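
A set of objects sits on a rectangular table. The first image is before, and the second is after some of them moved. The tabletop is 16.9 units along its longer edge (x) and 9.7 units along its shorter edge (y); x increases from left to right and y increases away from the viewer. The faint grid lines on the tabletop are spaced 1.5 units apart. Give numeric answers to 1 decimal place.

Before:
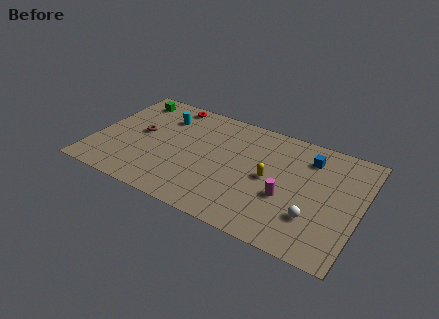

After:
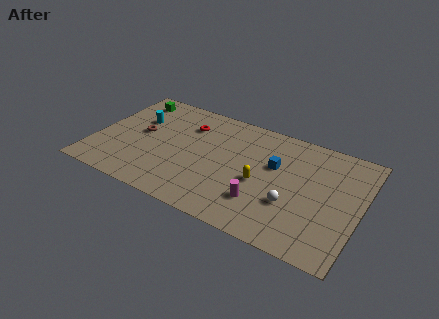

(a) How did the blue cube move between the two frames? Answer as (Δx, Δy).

(-2.0, -1.6)

The blue cube started near (13.4, 7.6) and ended near (11.4, 6.0).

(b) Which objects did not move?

the brown torus and the green cube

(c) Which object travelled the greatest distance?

the blue cube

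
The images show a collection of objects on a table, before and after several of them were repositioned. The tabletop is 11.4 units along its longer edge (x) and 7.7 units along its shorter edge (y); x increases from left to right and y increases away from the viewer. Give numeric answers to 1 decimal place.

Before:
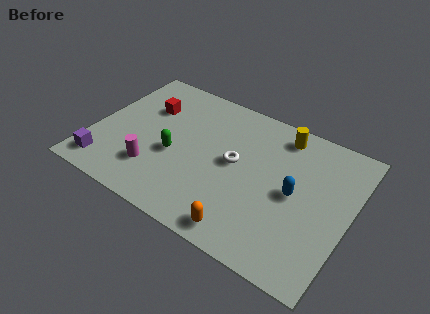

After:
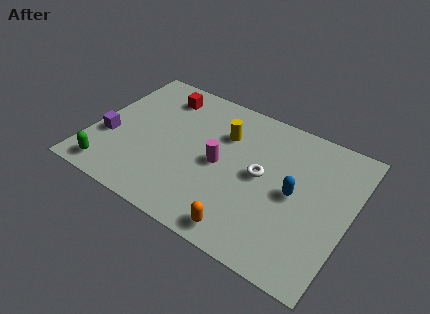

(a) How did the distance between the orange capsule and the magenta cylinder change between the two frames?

-1.2

They were about 4.4 units apart before and 3.2 after — 1.2 units closer together.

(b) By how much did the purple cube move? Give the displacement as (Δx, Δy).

(-0.1, 1.6)

The purple cube was at about (0.9, 1.2) and moved to about (0.8, 2.8).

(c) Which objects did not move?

the blue capsule and the orange capsule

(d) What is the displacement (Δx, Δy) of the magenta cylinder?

(2.7, 1.7)

The magenta cylinder started near (3.0, 2.0) and ended near (5.7, 3.7).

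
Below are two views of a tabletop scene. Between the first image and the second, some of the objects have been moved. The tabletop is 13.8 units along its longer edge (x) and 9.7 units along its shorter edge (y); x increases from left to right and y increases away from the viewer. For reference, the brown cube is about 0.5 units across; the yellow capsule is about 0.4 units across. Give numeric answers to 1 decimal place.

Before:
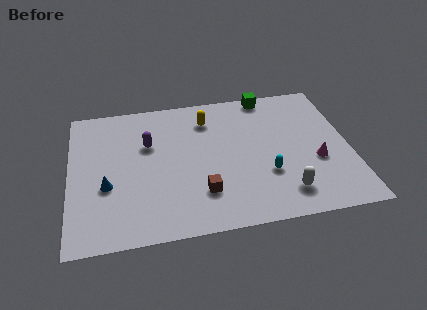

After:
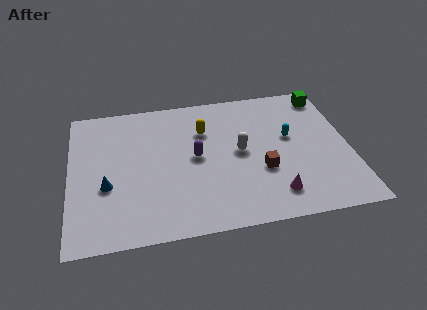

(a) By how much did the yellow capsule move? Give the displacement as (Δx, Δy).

(-0.2, -0.8)

The yellow capsule was at about (6.9, 7.6) and moved to about (6.7, 6.8).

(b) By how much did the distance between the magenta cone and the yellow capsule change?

-0.6

Before: roughly 6.5 units apart; after: 5.9. That's 0.6 units closer together.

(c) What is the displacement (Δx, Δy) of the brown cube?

(3.0, 1.0)

The brown cube was at about (6.4, 2.5) and moved to about (9.4, 3.5).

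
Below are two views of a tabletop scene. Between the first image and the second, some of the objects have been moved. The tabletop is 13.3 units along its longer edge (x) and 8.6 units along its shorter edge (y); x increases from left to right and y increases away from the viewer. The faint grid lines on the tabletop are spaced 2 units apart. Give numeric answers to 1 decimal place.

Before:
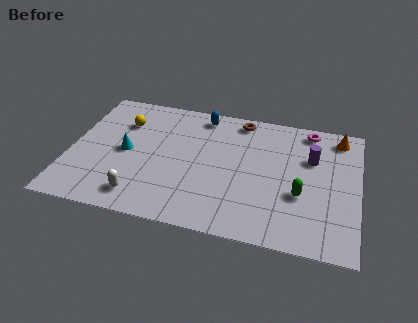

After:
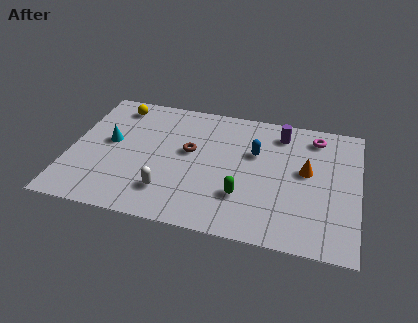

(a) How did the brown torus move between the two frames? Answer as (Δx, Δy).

(-2.2, -2.7)

From the two frames, the brown torus sits at roughly (7.7, 7.6) before and (5.5, 4.9) after.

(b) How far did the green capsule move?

2.7

From (10.7, 3.2) to (8.1, 2.5), the green capsule covered √(2.6² + 0.7²) ≈ 2.7 units.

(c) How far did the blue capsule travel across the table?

3.3

The blue capsule moved from about (5.9, 7.5) to (8.5, 5.5), a distance of √(2.6² + 2.0²) ≈ 3.3.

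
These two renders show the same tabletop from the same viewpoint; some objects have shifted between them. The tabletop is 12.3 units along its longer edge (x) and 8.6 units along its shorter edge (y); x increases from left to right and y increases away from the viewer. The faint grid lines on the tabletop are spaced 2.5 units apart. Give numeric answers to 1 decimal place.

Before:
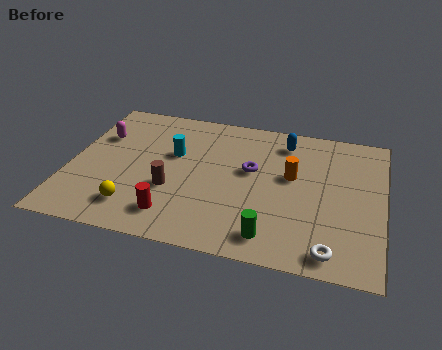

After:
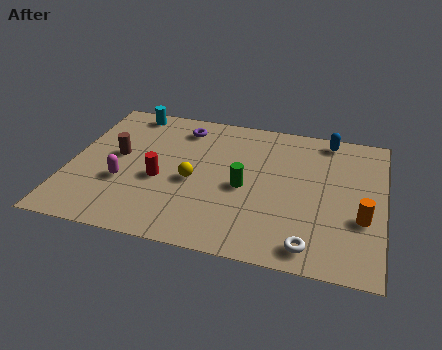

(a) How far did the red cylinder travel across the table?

2.1

From (4.3, 1.6) to (3.6, 3.6), the red cylinder covered √(0.7² + 2.0²) ≈ 2.1 units.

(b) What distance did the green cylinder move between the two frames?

2.9

The green cylinder was near (8.1, 1.3) before and (6.9, 3.9) after, so it travelled √(1.2² + 2.6²) ≈ 2.9 units.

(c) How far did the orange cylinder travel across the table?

3.4

From (8.7, 5.0) to (11.5, 3.1), the orange cylinder covered √(2.8² + 1.9²) ≈ 3.4 units.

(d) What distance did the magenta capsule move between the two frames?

3.0

The magenta capsule was near (1.0, 5.8) before and (2.2, 3.1) after, so it travelled √(1.2² + 2.7²) ≈ 3.0 units.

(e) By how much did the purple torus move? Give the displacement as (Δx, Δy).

(-2.9, 2.1)

The purple torus started near (7.1, 5.0) and ended near (4.2, 7.1).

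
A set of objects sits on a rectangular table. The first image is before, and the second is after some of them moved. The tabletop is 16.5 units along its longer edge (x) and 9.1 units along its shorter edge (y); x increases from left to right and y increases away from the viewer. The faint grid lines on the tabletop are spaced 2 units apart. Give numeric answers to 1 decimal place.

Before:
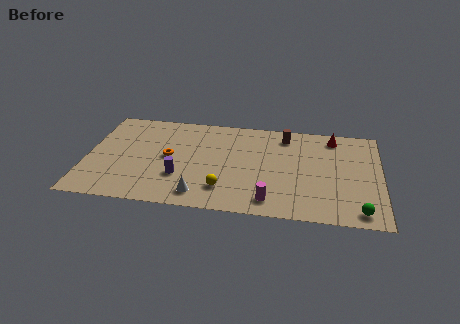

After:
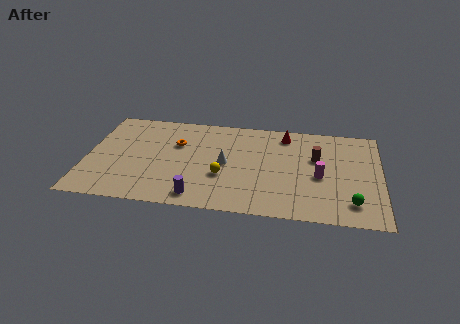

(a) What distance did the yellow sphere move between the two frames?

1.2

The yellow sphere was near (7.8, 2.1) before and (7.7, 3.3) after, so it travelled √(0.1² + 1.2²) ≈ 1.2 units.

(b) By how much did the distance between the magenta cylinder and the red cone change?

-3.0

Before: roughly 7.2 units apart; after: 4.2. That's 3.0 units closer together.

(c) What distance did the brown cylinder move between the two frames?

2.6

The brown cylinder moved from about (11.1, 7.6) to (12.9, 5.7), a distance of √(1.8² + 1.9²) ≈ 2.6.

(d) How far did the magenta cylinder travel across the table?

3.7

The magenta cylinder moved from about (10.4, 1.4) to (13.1, 4.0), a distance of √(2.7² + 2.6²) ≈ 3.7.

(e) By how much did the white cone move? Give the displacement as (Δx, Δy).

(1.3, 3.1)

The white cone was at about (6.5, 1.4) and moved to about (7.8, 4.5).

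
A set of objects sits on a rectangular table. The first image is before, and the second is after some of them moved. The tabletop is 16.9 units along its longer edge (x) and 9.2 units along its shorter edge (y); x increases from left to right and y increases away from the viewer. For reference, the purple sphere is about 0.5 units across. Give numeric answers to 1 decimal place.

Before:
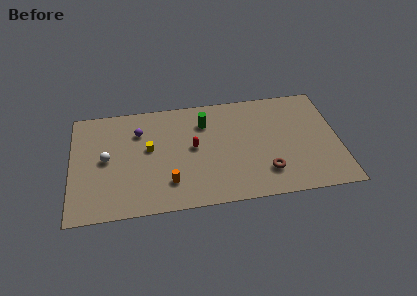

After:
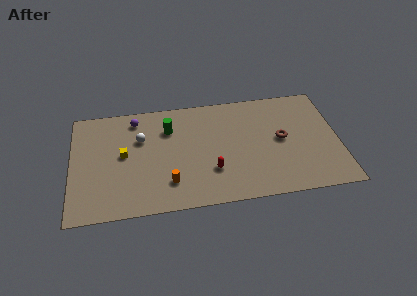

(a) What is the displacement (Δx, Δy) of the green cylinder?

(-2.3, -0.2)

From the two frames, the green cylinder sits at roughly (8.5, 6.9) before and (6.2, 6.7) after.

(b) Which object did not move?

the orange cylinder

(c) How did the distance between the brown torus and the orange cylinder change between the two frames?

+1.6

The distance was about 6.1 in the first image and 7.7 in the second, so they moved 1.6 units further apart.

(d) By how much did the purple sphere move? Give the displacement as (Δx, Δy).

(-0.2, 1.1)

The purple sphere started near (4.3, 6.7) and ended near (4.1, 7.8).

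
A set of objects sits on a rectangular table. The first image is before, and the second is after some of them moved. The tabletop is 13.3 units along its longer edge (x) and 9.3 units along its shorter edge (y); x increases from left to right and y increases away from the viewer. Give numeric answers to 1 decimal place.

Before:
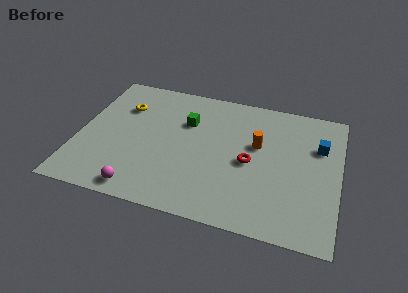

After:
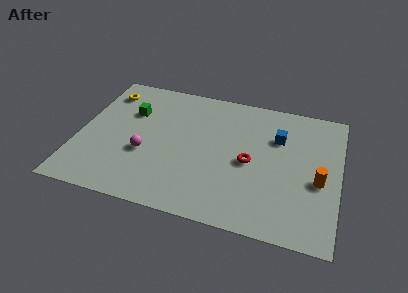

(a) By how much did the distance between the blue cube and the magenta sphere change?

-3.0

The distance was about 10.2 in the first image and 7.2 in the second, so they moved 3.0 units closer together.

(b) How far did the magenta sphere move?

2.5

From (3.5, 1.0) to (3.5, 3.5), the magenta sphere covered √(0.0² + 2.5²) ≈ 2.5 units.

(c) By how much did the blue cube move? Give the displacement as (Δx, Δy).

(-2.1, 0.1)

The blue cube started near (12.2, 6.3) and ended near (10.1, 6.4).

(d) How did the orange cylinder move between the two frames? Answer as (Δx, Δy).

(3.2, -1.7)

The orange cylinder started near (9.1, 5.6) and ended near (12.3, 3.9).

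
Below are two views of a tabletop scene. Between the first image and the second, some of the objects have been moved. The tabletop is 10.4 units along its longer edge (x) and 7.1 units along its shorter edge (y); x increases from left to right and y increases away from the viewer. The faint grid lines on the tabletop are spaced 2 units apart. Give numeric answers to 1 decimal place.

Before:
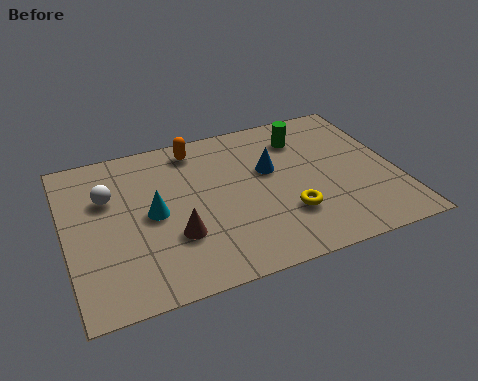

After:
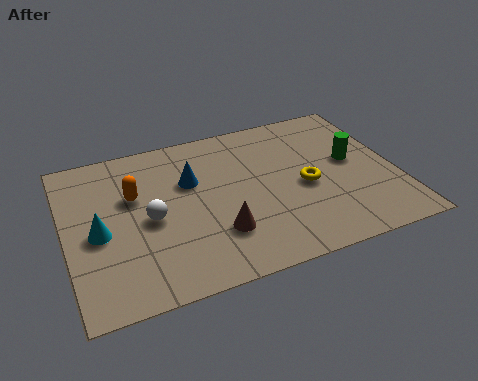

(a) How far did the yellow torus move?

1.3

The yellow torus was near (6.8, 2.1) before and (7.5, 3.2) after, so it travelled √(0.7² + 1.1²) ≈ 1.3 units.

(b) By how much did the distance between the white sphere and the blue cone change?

-3.2

Before: roughly 5.1 units apart; after: 1.9. That's 3.2 units closer together.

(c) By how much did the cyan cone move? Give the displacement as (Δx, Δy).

(-1.7, -0.3)

The cyan cone started near (2.7, 3.5) and ended near (1.0, 3.2).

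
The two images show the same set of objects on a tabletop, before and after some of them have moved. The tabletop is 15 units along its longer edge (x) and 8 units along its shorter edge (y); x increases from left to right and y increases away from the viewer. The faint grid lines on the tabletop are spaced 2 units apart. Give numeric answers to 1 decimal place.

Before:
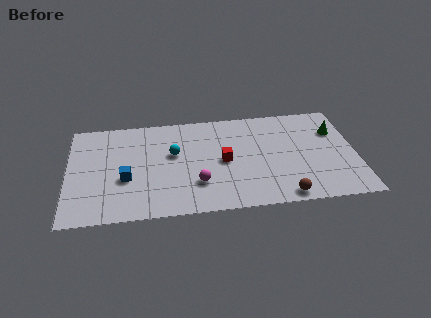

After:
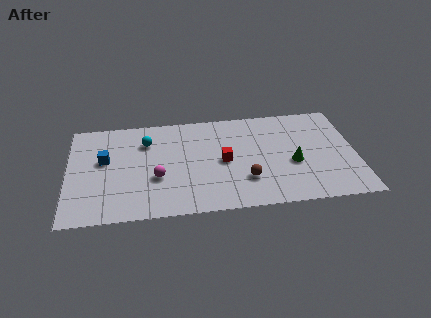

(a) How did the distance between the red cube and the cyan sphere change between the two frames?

+1.7

The distance was about 2.8 in the first image and 4.5 in the second, so they moved 1.7 units further apart.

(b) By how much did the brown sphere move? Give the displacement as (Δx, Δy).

(-1.9, 1.5)

From the two frames, the brown sphere sits at roughly (11.1, 0.8) before and (9.2, 2.3) after.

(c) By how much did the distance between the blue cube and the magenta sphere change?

-0.6

They were about 3.8 units apart before and 3.2 after — 0.6 units closer together.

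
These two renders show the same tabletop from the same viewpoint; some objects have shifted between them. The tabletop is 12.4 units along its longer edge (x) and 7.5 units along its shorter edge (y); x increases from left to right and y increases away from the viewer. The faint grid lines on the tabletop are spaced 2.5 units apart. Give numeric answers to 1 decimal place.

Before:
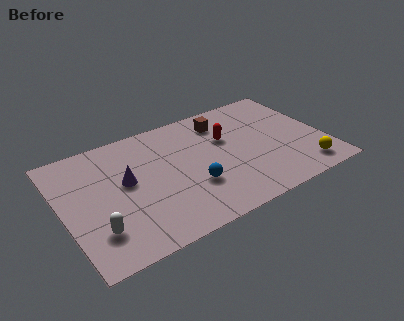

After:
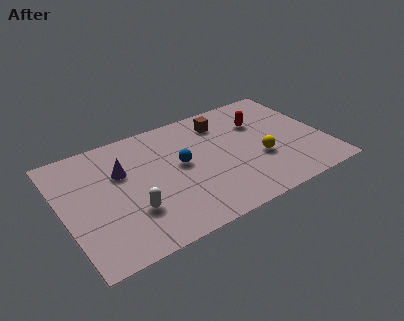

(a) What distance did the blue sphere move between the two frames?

1.6

From (5.9, 2.5) to (5.6, 4.1), the blue sphere covered √(0.3² + 1.6²) ≈ 1.6 units.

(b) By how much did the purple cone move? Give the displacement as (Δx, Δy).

(-0.1, 0.7)

The purple cone was at about (3.0, 4.2) and moved to about (2.9, 4.9).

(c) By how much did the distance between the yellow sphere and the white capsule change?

-3.6

The distance was about 9.8 in the first image and 6.2 in the second, so they moved 3.6 units closer together.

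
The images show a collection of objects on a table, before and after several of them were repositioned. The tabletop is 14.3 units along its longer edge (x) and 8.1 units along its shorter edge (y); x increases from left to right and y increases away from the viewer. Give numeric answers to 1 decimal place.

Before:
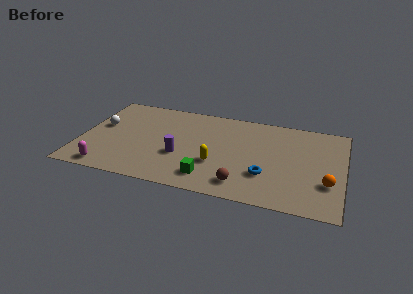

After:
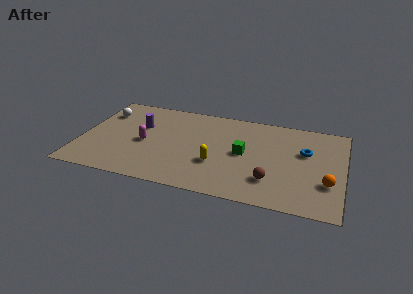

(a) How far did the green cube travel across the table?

3.1

The green cube moved from about (7.2, 1.5) to (8.9, 4.1), a distance of √(1.7² + 2.6²) ≈ 3.1.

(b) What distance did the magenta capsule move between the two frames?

3.3

From (1.7, 0.9) to (3.5, 3.7), the magenta capsule covered √(1.8² + 2.8²) ≈ 3.3 units.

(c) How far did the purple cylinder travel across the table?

3.3

From (5.5, 3.0) to (3.1, 5.2), the purple cylinder covered √(2.4² + 2.2²) ≈ 3.3 units.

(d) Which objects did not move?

the yellow capsule and the orange sphere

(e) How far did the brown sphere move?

1.7

From (9.0, 1.4) to (10.5, 2.1), the brown sphere covered √(1.5² + 0.7²) ≈ 1.7 units.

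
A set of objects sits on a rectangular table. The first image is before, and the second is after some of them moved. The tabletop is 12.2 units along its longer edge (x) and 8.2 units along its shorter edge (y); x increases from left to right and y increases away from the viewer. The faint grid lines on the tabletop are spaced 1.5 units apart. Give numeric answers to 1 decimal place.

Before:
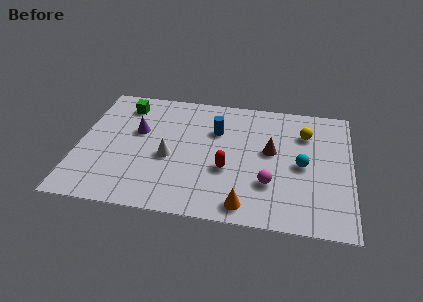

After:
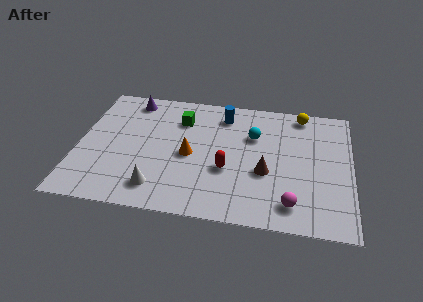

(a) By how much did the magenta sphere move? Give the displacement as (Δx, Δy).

(1.0, -1.1)

The magenta sphere started near (8.6, 2.5) and ended near (9.6, 1.4).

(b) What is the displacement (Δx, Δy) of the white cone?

(-0.4, -2.0)

The white cone was at about (4.1, 3.5) and moved to about (3.7, 1.5).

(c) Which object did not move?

the red capsule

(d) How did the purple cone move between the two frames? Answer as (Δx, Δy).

(-0.4, 2.1)

From the two frames, the purple cone sits at roughly (2.6, 5.0) before and (2.2, 7.1) after.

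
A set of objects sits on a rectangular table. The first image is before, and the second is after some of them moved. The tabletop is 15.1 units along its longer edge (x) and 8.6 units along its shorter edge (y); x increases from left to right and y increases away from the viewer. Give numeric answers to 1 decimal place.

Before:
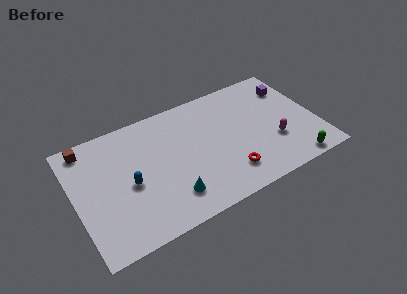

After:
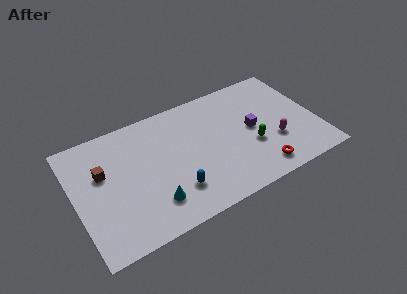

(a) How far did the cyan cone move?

1.1

The cyan cone moved from about (5.6, 1.9) to (4.5, 2.0), a distance of √(1.1² + 0.1²) ≈ 1.1.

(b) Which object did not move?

the magenta capsule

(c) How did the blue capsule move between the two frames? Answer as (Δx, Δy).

(2.6, -1.7)

The blue capsule was at about (3.3, 3.9) and moved to about (5.9, 2.2).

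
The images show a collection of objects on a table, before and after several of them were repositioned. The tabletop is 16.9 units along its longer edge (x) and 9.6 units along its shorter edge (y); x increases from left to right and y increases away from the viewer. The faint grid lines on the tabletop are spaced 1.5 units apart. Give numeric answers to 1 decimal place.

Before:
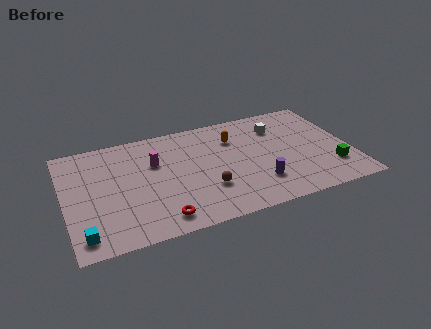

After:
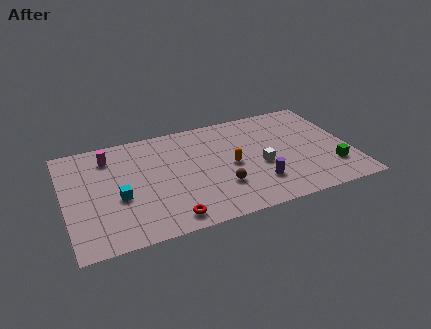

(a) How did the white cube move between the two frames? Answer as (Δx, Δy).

(-1.4, -3.2)

The white cube was at about (12.9, 7.2) and moved to about (11.5, 4.0).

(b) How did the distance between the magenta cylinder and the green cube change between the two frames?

+2.9

The distance was about 10.9 in the first image and 13.8 in the second, so they moved 2.9 units further apart.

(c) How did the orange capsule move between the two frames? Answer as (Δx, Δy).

(-0.4, -2.4)

From the two frames, the orange capsule sits at roughly (10.2, 7.0) before and (9.8, 4.6) after.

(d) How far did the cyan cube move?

3.3

The cyan cube moved from about (0.9, 1.4) to (3.1, 3.9), a distance of √(2.2² + 2.5²) ≈ 3.3.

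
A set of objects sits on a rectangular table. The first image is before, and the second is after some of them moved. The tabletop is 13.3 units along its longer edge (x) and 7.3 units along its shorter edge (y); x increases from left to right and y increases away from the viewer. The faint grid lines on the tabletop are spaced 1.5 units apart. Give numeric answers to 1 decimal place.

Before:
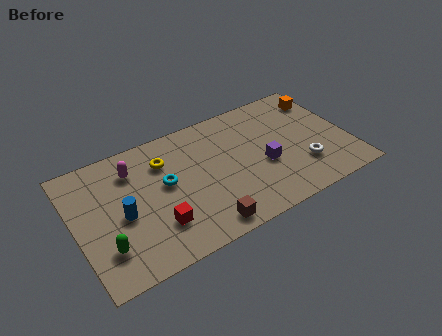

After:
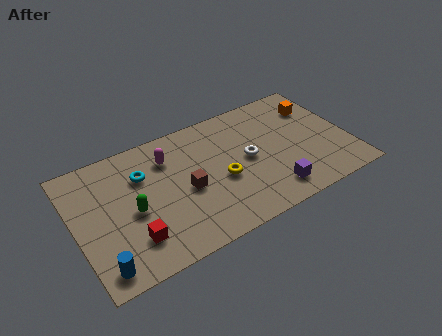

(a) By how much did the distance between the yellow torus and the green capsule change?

-0.5

They were about 4.8 units apart before and 4.3 after — 0.5 units closer together.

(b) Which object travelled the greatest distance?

the yellow torus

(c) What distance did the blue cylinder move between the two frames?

2.6

The blue cylinder moved from about (2.2, 3.3) to (0.9, 1.0), a distance of √(1.3² + 2.3²) ≈ 2.6.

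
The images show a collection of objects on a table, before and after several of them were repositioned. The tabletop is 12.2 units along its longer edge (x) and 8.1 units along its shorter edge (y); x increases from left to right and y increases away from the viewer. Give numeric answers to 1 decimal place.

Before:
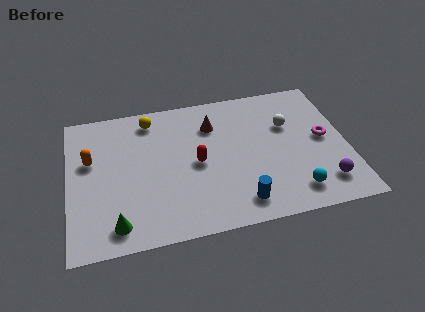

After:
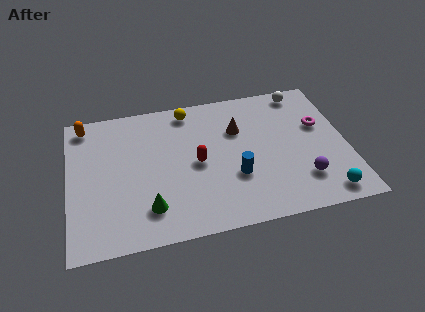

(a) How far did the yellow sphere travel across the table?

1.7

From (3.7, 6.9) to (5.4, 7.1), the yellow sphere covered √(1.7² + 0.2²) ≈ 1.7 units.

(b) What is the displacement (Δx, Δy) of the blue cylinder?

(-0.1, 1.5)

The blue cylinder was at about (7.3, 1.3) and moved to about (7.2, 2.8).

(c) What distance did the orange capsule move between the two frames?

2.1

The orange capsule was near (1.0, 5.0) before and (0.8, 7.1) after, so it travelled √(0.2² + 2.1²) ≈ 2.1 units.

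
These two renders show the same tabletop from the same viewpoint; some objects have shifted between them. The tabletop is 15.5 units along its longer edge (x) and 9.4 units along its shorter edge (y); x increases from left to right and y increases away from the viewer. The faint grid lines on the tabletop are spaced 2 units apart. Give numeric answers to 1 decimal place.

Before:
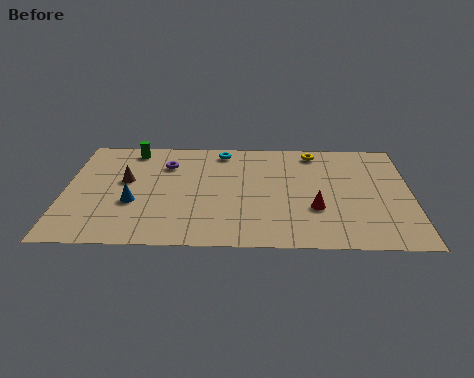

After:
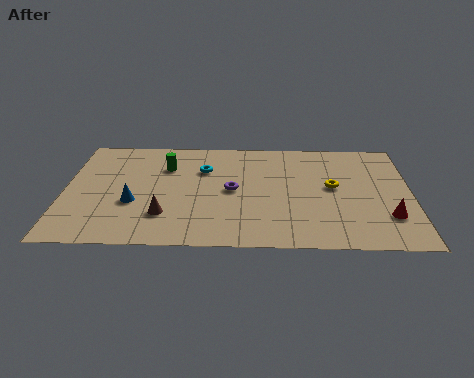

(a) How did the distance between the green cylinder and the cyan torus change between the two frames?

-2.4

The distance was about 4.1 in the first image and 1.7 in the second, so they moved 2.4 units closer together.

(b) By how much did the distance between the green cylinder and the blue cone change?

-1.2

They were about 4.7 units apart before and 3.5 after — 1.2 units closer together.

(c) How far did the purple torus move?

3.7

The purple torus was near (4.5, 6.9) before and (7.5, 4.7) after, so it travelled √(3.0² + 2.2²) ≈ 3.7 units.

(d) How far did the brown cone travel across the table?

3.4

From (2.7, 5.4) to (4.5, 2.5), the brown cone covered √(1.8² + 2.9²) ≈ 3.4 units.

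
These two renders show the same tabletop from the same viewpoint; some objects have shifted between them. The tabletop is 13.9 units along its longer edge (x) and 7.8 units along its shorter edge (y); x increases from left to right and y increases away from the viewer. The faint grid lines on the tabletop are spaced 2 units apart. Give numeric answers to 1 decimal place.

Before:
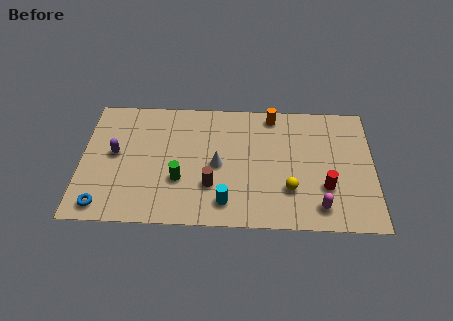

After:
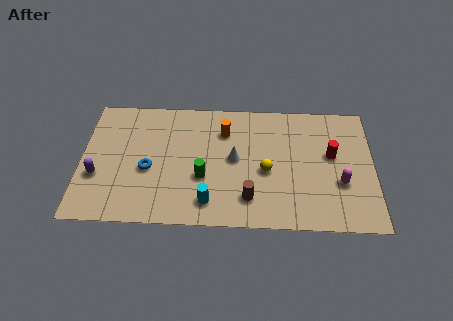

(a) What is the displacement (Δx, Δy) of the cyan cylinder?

(-0.8, 0.0)

The cyan cylinder was at about (6.9, 1.4) and moved to about (6.1, 1.4).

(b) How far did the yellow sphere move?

1.6

From (9.9, 2.3) to (8.8, 3.4), the yellow sphere covered √(1.1² + 1.1²) ≈ 1.6 units.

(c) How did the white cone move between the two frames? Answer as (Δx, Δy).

(0.8, 0.4)

The white cone started near (6.5, 3.7) and ended near (7.3, 4.1).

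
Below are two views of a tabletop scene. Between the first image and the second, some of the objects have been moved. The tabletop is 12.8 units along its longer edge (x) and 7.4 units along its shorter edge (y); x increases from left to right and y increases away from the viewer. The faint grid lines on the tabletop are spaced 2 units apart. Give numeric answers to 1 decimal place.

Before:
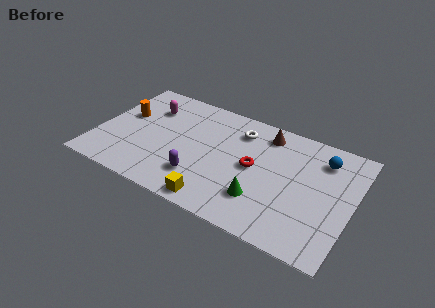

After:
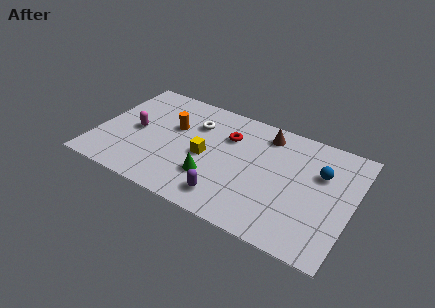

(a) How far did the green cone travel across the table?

2.5

From (8.5, 2.0) to (6.0, 2.2), the green cone covered √(2.5² + 0.2²) ≈ 2.5 units.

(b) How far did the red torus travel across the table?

2.1

The red torus moved from about (7.9, 3.8) to (6.4, 5.2), a distance of √(1.5² + 1.4²) ≈ 2.1.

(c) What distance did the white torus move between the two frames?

2.3

The white torus was near (6.9, 5.8) before and (4.7, 5.3) after, so it travelled √(2.2² + 0.5²) ≈ 2.3 units.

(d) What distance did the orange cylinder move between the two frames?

2.5

The orange cylinder was near (1.2, 4.4) before and (3.7, 4.6) after, so it travelled √(2.5² + 0.2²) ≈ 2.5 units.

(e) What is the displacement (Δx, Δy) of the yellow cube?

(-0.9, 2.6)

The yellow cube was at about (6.4, 0.8) and moved to about (5.5, 3.4).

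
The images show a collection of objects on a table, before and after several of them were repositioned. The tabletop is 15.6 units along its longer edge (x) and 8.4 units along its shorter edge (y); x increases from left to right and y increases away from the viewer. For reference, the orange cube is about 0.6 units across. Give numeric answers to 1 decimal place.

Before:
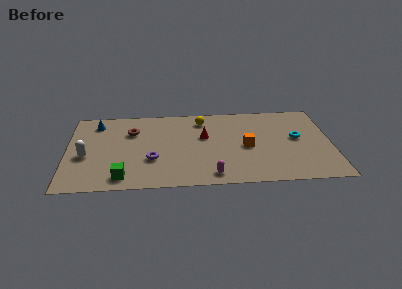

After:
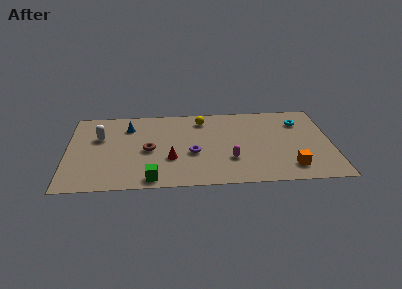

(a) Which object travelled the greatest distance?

the orange cube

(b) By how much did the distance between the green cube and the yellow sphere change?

-0.7

Before: roughly 7.4 units apart; after: 6.7. That's 0.7 units closer together.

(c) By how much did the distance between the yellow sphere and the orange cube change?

+3.4

Before: roughly 4.0 units apart; after: 7.4. That's 3.4 units further apart.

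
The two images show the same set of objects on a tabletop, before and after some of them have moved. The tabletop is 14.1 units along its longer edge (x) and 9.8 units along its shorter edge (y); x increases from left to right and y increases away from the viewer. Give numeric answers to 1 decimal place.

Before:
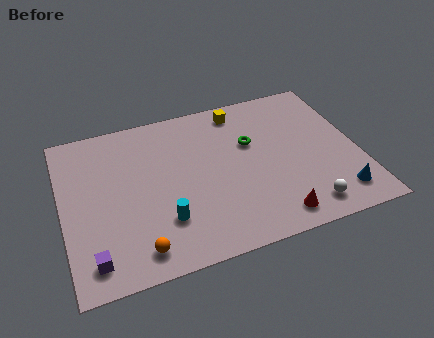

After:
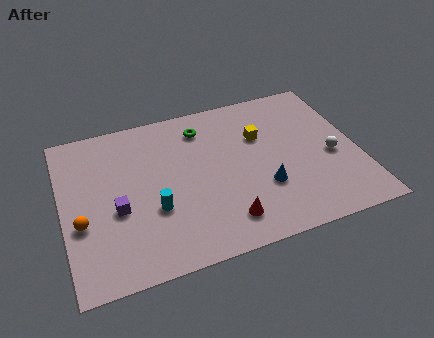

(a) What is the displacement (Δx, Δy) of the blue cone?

(-3.4, 1.5)

From the two frames, the blue cone sits at roughly (12.8, 1.7) before and (9.4, 3.2) after.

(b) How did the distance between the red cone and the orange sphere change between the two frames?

+0.5

They were about 6.4 units apart before and 6.9 after — 0.5 units further apart.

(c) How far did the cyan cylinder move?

0.9

The cyan cylinder moved from about (4.6, 2.7) to (4.2, 3.5), a distance of √(0.4² + 0.8²) ≈ 0.9.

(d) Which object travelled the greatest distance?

the blue cone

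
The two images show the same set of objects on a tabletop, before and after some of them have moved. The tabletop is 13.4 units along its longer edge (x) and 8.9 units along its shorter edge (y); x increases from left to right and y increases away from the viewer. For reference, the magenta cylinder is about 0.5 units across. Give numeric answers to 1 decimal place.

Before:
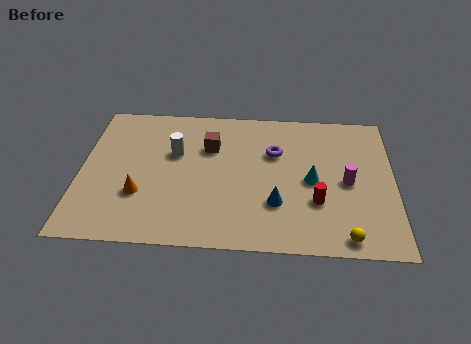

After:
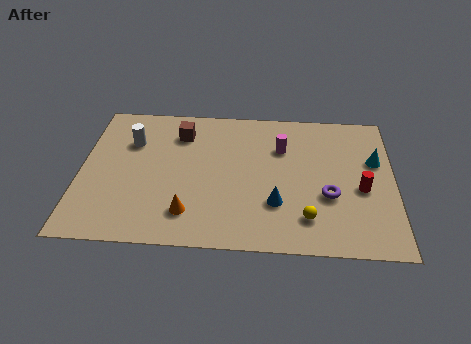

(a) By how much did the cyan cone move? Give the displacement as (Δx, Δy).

(2.7, 1.4)

The cyan cone was at about (9.9, 4.2) and moved to about (12.6, 5.6).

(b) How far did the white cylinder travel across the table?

2.0

The white cylinder was near (4.0, 5.6) before and (2.1, 6.2) after, so it travelled √(1.9² + 0.6²) ≈ 2.0 units.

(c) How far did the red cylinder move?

2.1

The red cylinder was near (10.1, 2.9) before and (12.0, 3.8) after, so it travelled √(1.9² + 0.9²) ≈ 2.1 units.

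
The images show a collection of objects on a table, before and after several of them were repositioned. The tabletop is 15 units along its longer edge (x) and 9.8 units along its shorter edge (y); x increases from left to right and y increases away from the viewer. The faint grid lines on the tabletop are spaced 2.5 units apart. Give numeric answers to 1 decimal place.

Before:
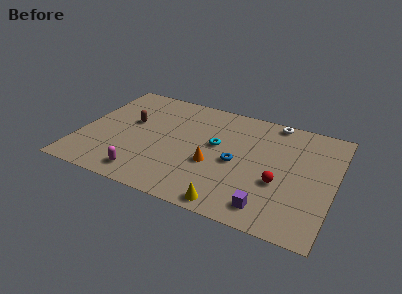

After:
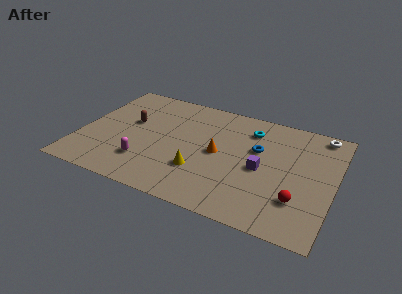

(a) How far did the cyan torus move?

2.8

From (8.0, 5.6) to (9.8, 7.7), the cyan torus covered √(1.8² + 2.1²) ≈ 2.8 units.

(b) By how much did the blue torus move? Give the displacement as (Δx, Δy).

(1.1, 1.6)

From the two frames, the blue torus sits at roughly (9.3, 4.5) before and (10.4, 6.1) after.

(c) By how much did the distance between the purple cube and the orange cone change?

-1.6

The distance was about 4.2 in the first image and 2.6 in the second, so they moved 1.6 units closer together.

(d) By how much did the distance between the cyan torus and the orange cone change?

+1.4

Before: roughly 1.8 units apart; after: 3.2. That's 1.4 units further apart.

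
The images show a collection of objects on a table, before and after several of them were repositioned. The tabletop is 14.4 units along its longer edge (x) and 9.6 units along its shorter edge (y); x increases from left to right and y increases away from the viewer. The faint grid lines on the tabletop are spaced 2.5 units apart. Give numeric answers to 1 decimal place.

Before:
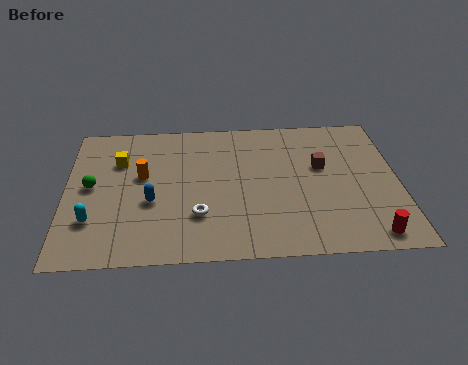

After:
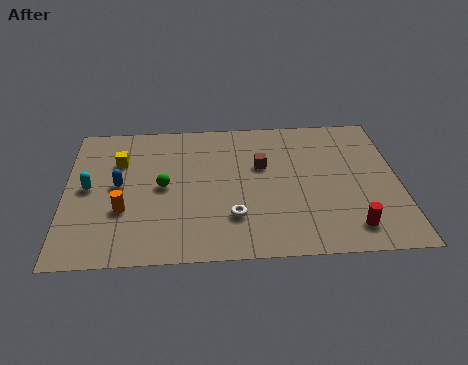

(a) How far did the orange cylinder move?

2.4

The orange cylinder was near (3.3, 5.6) before and (2.5, 3.3) after, so it travelled √(0.8² + 2.3²) ≈ 2.4 units.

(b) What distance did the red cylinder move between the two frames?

0.9

The red cylinder was near (13.0, 1.1) before and (12.2, 1.6) after, so it travelled √(0.8² + 0.5²) ≈ 0.9 units.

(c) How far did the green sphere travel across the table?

3.1

The green sphere moved from about (1.1, 5.0) to (4.2, 4.8), a distance of √(3.1² + 0.2²) ≈ 3.1.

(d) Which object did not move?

the yellow cube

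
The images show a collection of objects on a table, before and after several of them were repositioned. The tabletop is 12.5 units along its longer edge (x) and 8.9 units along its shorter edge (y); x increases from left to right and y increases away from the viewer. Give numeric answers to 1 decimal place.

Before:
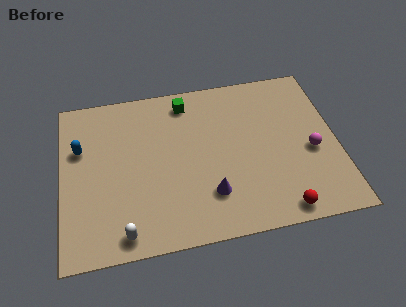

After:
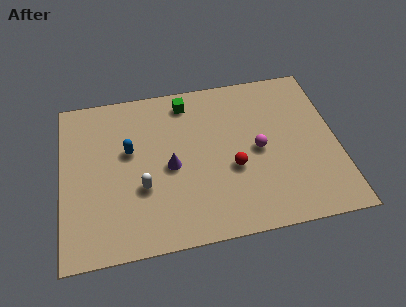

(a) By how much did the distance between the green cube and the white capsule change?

-2.4

Before: roughly 7.3 units apart; after: 4.9. That's 2.4 units closer together.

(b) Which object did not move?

the green cube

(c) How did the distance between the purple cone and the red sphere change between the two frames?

-0.5

Before: roughly 3.4 units apart; after: 2.9. That's 0.5 units closer together.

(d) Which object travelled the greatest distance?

the red sphere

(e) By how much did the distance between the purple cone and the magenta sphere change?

-0.9

The distance was about 4.9 in the first image and 4.0 in the second, so they moved 0.9 units closer together.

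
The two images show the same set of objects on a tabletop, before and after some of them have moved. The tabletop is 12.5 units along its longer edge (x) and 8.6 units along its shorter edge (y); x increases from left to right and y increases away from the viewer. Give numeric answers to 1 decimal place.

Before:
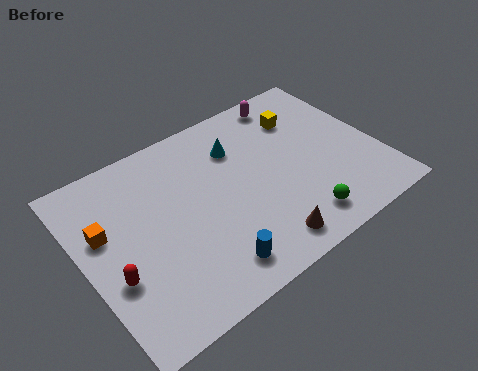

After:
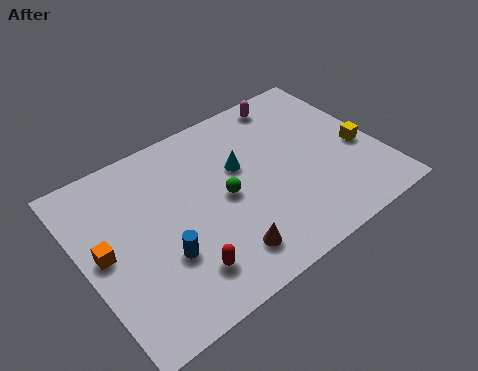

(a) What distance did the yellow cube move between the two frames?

3.4

The yellow cube was near (9.8, 6.4) before and (11.7, 3.6) after, so it travelled √(1.9² + 2.8²) ≈ 3.4 units.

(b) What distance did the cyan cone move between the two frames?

1.0

The cyan cone was near (6.9, 6.3) before and (6.8, 5.3) after, so it travelled √(0.1² + 1.0²) ≈ 1.0 units.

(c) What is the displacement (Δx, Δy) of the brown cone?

(-1.6, 0.4)

From the two frames, the brown cone sits at roughly (6.9, 1.2) before and (5.3, 1.6) after.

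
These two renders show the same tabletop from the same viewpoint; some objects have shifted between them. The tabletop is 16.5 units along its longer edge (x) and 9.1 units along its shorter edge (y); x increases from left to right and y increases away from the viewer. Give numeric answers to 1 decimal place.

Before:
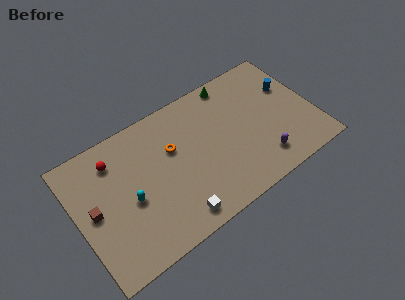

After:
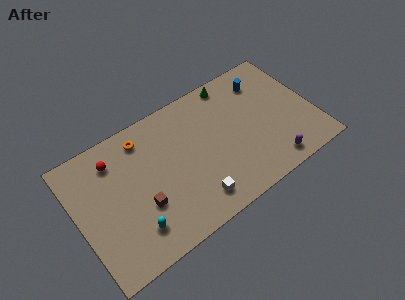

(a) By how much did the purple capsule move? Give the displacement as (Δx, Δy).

(0.6, -0.6)

The purple capsule was at about (12.4, 1.8) and moved to about (13.0, 1.2).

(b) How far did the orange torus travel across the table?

2.5

The orange torus was near (6.8, 5.8) before and (5.0, 7.6) after, so it travelled √(1.8² + 1.8²) ≈ 2.5 units.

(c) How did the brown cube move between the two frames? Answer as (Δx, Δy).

(3.1, -1.4)

The brown cube started near (1.1, 4.6) and ended near (4.2, 3.2).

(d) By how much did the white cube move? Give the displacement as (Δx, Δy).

(1.4, 0.4)

From the two frames, the white cube sits at roughly (6.2, 1.2) before and (7.6, 1.6) after.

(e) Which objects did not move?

the red sphere and the green cone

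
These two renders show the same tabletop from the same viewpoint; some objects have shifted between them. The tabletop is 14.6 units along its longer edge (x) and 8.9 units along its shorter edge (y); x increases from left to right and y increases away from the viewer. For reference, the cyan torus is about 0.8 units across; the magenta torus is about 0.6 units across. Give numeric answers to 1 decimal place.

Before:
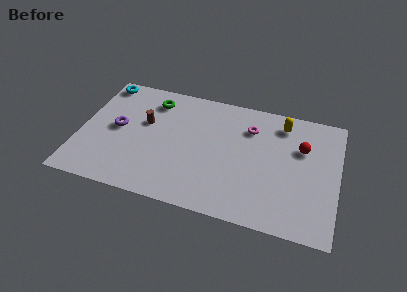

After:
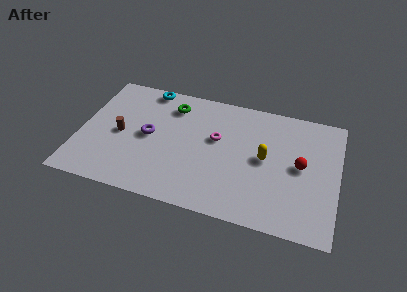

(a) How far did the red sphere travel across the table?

1.3

The red sphere moved from about (12.5, 5.9) to (12.5, 4.6), a distance of √(0.0² + 1.3²) ≈ 1.3.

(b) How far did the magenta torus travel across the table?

2.2

The magenta torus moved from about (9.5, 6.6) to (7.7, 5.3), a distance of √(1.8² + 1.3²) ≈ 2.2.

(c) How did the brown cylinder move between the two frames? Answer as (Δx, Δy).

(-1.3, -1.2)

From the two frames, the brown cylinder sits at roughly (3.6, 5.4) before and (2.3, 4.2) after.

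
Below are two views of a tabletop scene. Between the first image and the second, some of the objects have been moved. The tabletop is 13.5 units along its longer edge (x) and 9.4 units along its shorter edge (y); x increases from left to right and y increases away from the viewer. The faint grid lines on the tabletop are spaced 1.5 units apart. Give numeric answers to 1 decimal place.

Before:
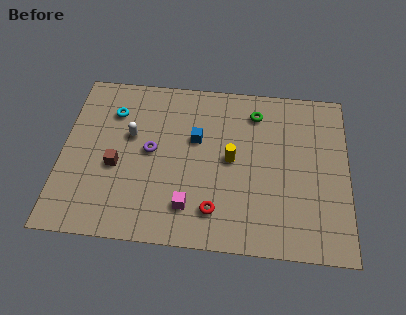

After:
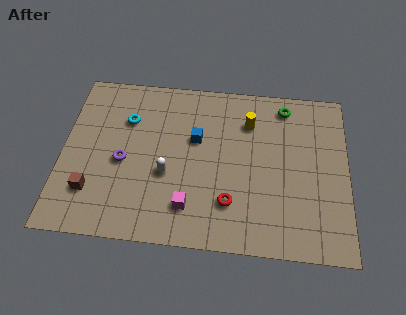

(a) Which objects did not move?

the magenta cube and the blue cube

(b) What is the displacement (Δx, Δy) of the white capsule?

(1.8, -2.0)

From the two frames, the white capsule sits at roughly (3.2, 5.7) before and (5.0, 3.7) after.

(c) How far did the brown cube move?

1.9

From (2.6, 3.9) to (1.5, 2.4), the brown cube covered √(1.1² + 1.5²) ≈ 1.9 units.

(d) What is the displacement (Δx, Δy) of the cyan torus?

(0.7, -0.4)

The cyan torus was at about (2.3, 7.0) and moved to about (3.0, 6.6).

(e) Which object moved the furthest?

the white capsule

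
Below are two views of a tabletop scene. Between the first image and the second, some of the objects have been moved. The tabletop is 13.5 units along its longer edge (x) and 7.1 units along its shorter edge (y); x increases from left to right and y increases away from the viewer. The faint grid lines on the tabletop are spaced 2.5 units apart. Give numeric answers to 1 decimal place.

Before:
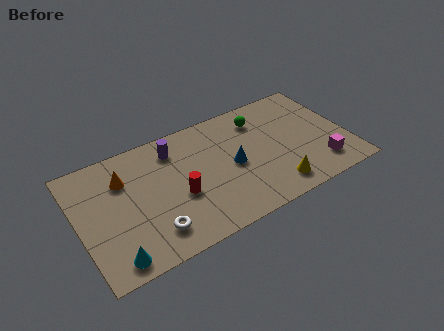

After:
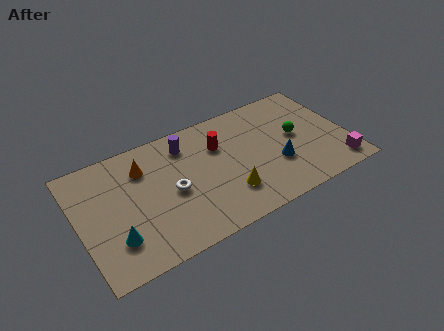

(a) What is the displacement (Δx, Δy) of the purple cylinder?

(0.6, 0.0)

The purple cylinder started near (5.0, 5.7) and ended near (5.6, 5.7).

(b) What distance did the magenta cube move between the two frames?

0.9

The magenta cube moved from about (11.9, 1.5) to (12.7, 1.1), a distance of √(0.8² + 0.4²) ≈ 0.9.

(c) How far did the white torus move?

2.2

The white torus moved from about (3.4, 1.5) to (4.6, 3.3), a distance of √(1.2² + 1.8²) ≈ 2.2.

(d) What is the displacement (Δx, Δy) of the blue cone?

(2.1, -0.9)

From the two frames, the blue cone sits at roughly (7.7, 3.4) before and (9.8, 2.5) after.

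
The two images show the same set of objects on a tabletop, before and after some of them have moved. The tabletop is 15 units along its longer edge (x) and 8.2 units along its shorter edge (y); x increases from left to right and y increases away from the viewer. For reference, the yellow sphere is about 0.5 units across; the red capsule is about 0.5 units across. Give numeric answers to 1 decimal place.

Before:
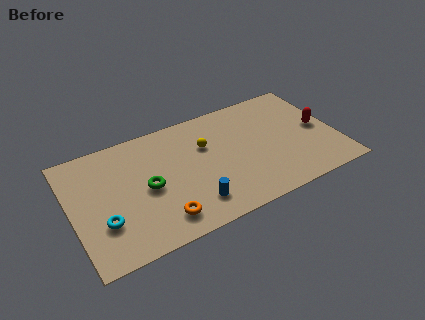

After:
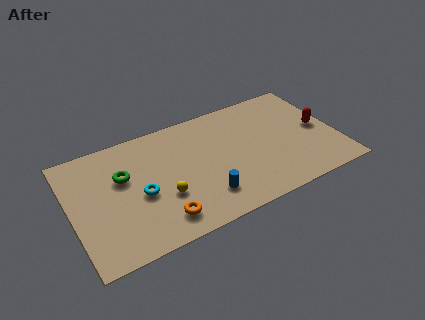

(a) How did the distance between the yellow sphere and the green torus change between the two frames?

-0.8

They were about 3.8 units apart before and 3.0 after — 0.8 units closer together.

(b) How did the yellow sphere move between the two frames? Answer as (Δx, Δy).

(-2.7, -2.5)

The yellow sphere started near (7.7, 5.4) and ended near (5.0, 2.9).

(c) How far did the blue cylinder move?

0.7

The blue cylinder moved from about (6.5, 1.7) to (7.2, 1.9), a distance of √(0.7² + 0.2²) ≈ 0.7.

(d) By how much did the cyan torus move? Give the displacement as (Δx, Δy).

(2.2, 1.0)

The cyan torus started near (1.6, 2.6) and ended near (3.8, 3.6).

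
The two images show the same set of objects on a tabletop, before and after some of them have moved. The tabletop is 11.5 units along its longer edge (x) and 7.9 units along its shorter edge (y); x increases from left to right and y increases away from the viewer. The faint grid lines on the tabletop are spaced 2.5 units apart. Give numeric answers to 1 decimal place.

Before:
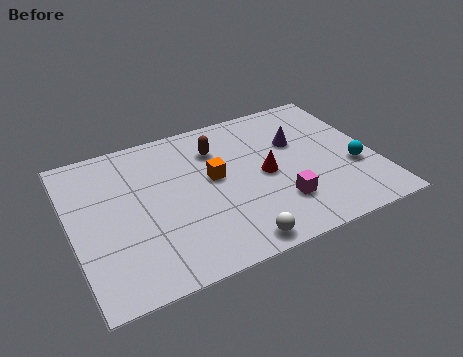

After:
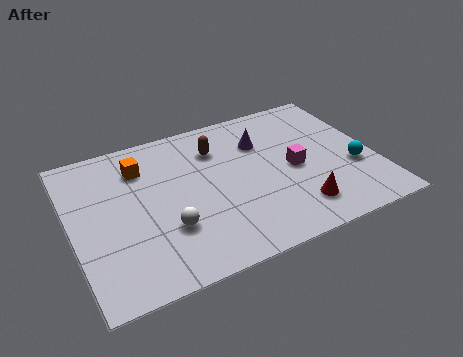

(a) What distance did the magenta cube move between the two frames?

1.8

The magenta cube moved from about (7.6, 2.1) to (8.4, 3.7), a distance of √(0.8² + 1.6²) ≈ 1.8.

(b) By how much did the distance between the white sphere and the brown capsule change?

-1.0

They were about 5.1 units apart before and 4.1 after — 1.0 units closer together.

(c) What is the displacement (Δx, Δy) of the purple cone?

(-1.3, 0.5)

From the two frames, the purple cone sits at roughly (8.7, 5.1) before and (7.4, 5.6) after.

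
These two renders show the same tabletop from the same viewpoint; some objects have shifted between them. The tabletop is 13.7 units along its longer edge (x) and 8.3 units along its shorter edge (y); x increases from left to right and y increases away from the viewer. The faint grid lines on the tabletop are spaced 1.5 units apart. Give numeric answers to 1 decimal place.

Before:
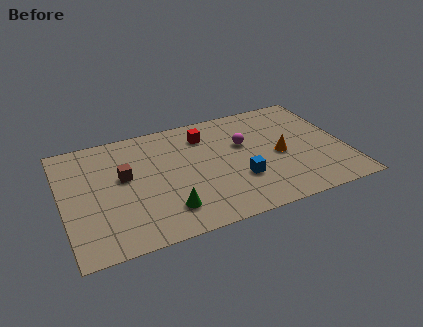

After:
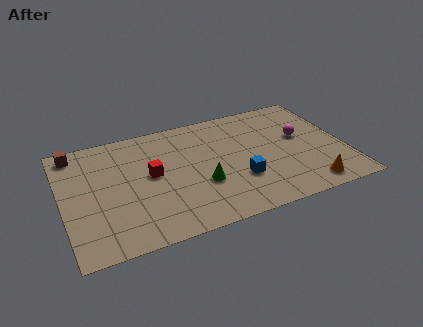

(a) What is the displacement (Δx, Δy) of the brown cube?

(-2.2, 2.5)

The brown cube was at about (3.0, 4.8) and moved to about (0.8, 7.3).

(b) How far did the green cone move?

2.2

From (4.8, 1.8) to (6.6, 3.0), the green cone covered √(1.8² + 1.2²) ≈ 2.2 units.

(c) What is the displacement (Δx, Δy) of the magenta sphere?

(2.8, -0.4)

From the two frames, the magenta sphere sits at roughly (8.9, 5.2) before and (11.7, 4.8) after.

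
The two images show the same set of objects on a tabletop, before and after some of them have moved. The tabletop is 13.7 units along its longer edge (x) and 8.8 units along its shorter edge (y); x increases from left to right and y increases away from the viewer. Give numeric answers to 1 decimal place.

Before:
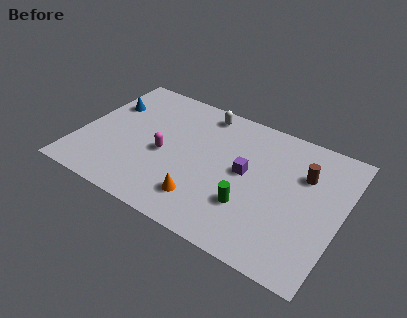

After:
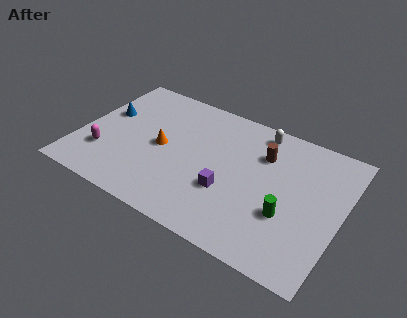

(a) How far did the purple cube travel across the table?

1.7

From (8.7, 4.7) to (8.0, 3.1), the purple cube covered √(0.7² + 1.6²) ≈ 1.7 units.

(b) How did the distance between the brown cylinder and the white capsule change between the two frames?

-4.4

They were about 5.9 units apart before and 1.5 after — 4.4 units closer together.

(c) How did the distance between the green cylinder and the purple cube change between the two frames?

+1.0

They were about 2.1 units apart before and 3.1 after — 1.0 units further apart.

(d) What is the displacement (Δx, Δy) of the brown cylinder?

(-2.2, 0.3)

The brown cylinder was at about (11.6, 6.0) and moved to about (9.4, 6.3).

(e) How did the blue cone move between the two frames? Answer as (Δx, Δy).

(0.0, -0.7)

The blue cone started near (1.1, 6.0) and ended near (1.1, 5.3).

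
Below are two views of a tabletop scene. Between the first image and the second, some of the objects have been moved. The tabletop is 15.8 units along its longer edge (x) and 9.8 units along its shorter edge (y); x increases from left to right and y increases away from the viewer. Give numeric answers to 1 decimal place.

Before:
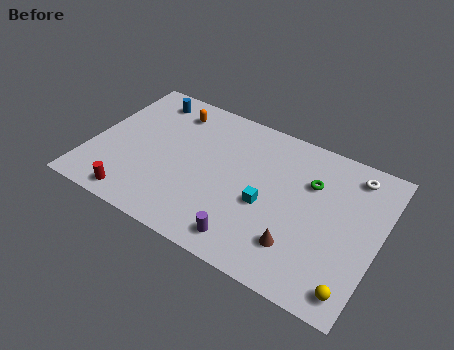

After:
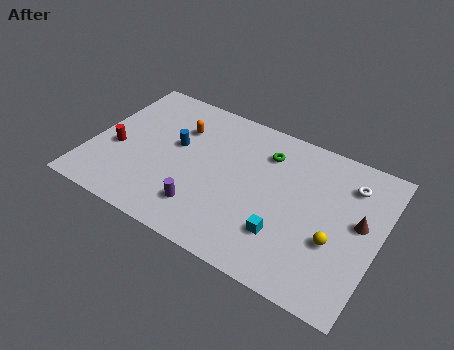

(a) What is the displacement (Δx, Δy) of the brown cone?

(2.9, 3.0)

The brown cone was at about (11.8, 2.4) and moved to about (14.7, 5.4).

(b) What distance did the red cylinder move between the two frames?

3.3

The red cylinder was near (3.0, 1.1) before and (1.4, 4.0) after, so it travelled √(1.6² + 2.9²) ≈ 3.3 units.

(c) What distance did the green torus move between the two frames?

2.7

From (11.9, 6.7) to (9.3, 7.5), the green torus covered √(2.6² + 0.8²) ≈ 2.7 units.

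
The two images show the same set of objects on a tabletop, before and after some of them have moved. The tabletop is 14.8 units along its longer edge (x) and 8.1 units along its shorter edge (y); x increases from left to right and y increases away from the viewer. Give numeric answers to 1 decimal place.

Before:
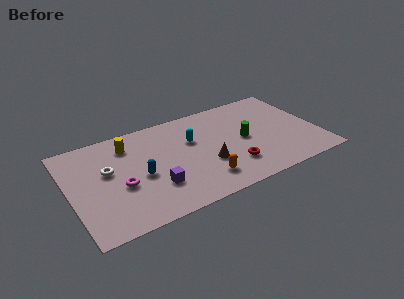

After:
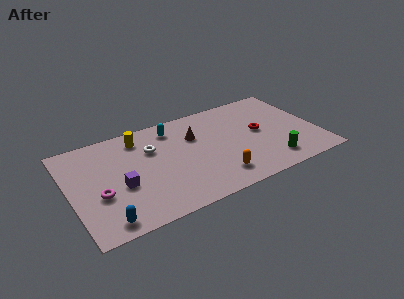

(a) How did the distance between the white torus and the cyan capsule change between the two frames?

-3.3

The distance was about 5.1 in the first image and 1.8 in the second, so they moved 3.3 units closer together.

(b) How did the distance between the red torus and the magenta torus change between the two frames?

+3.3

They were about 6.6 units apart before and 9.9 after — 3.3 units further apart.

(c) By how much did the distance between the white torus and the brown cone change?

-3.4

They were about 6.0 units apart before and 2.6 after — 3.4 units closer together.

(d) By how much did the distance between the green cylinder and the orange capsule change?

-0.3

The distance was about 3.6 in the first image and 3.3 in the second, so they moved 0.3 units closer together.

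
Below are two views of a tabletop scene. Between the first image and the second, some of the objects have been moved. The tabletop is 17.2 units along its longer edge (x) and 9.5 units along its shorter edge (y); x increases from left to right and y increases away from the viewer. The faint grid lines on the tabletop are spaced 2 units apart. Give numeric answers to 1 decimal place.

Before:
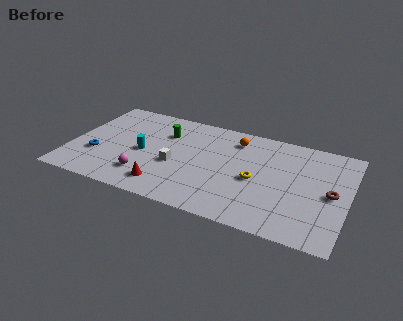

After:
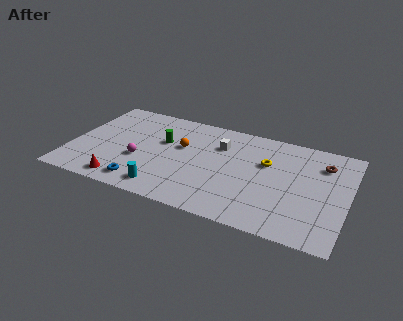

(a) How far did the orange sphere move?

3.7

The orange sphere moved from about (10.0, 7.7) to (6.8, 5.8), a distance of √(3.2² + 1.9²) ≈ 3.7.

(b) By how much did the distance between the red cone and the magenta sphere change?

+1.1

Before: roughly 1.4 units apart; after: 2.5. That's 1.1 units further apart.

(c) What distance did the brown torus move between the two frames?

2.7

The brown torus was near (16.2, 4.6) before and (15.5, 7.2) after, so it travelled √(0.7² + 2.6²) ≈ 2.7 units.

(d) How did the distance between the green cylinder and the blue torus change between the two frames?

-0.7

The distance was about 5.3 in the first image and 4.6 in the second, so they moved 0.7 units closer together.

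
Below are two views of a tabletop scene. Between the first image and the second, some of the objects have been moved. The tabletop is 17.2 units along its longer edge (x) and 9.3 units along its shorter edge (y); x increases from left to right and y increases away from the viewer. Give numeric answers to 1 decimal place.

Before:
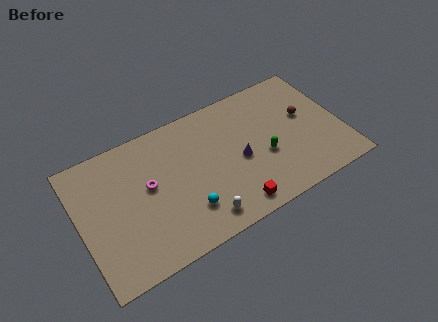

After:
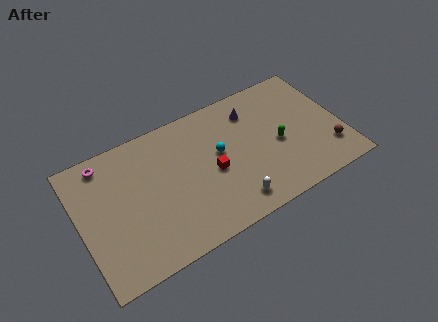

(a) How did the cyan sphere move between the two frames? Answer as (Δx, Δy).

(2.6, 2.9)

The cyan sphere was at about (6.6, 2.4) and moved to about (9.2, 5.3).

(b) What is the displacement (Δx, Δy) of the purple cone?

(1.3, 3.1)

From the two frames, the purple cone sits at roughly (10.4, 4.2) before and (11.7, 7.3) after.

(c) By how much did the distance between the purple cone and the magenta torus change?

+3.7

They were about 6.0 units apart before and 9.7 after — 3.7 units further apart.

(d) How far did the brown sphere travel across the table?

3.3

From (15.0, 5.4) to (16.1, 2.3), the brown sphere covered √(1.1² + 3.1²) ≈ 3.3 units.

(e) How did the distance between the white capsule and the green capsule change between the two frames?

-0.7

Before: roughly 5.1 units apart; after: 4.4. That's 0.7 units closer together.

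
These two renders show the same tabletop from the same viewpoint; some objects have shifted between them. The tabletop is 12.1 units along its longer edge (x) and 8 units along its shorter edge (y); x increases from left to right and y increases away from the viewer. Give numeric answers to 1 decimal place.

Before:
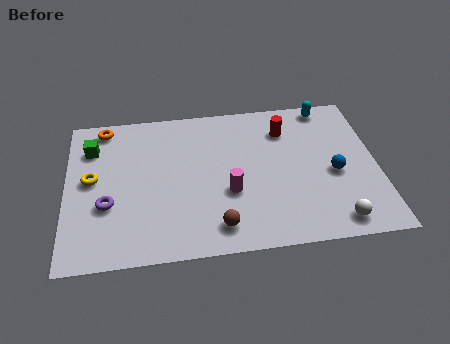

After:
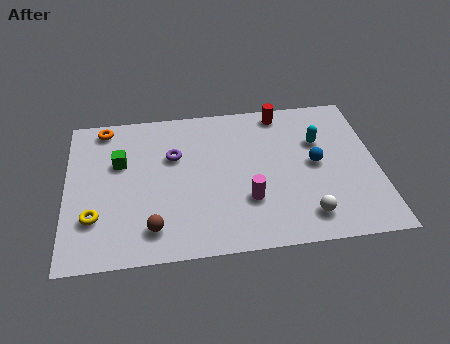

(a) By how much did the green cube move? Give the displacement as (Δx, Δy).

(1.1, -0.9)

The green cube started near (1.0, 6.0) and ended near (2.1, 5.1).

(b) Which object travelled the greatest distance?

the purple torus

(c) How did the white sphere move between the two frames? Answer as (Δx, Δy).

(-1.1, 0.4)

From the two frames, the white sphere sits at roughly (10.3, 1.0) before and (9.2, 1.4) after.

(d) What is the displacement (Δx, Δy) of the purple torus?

(2.6, 2.3)

From the two frames, the purple torus sits at roughly (1.6, 2.9) before and (4.2, 5.2) after.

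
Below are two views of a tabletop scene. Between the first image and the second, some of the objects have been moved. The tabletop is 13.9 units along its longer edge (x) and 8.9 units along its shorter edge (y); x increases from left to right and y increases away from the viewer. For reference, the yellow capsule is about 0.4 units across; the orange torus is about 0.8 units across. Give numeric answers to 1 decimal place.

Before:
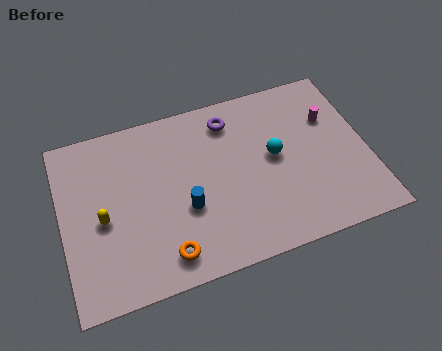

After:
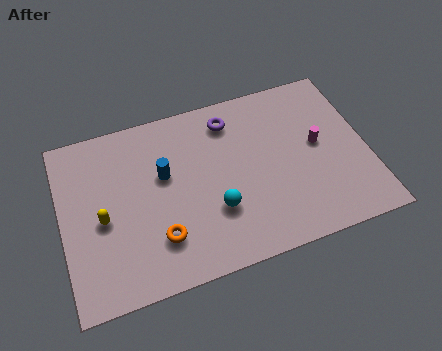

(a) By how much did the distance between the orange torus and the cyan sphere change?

-3.6

Before: roughly 6.3 units apart; after: 2.7. That's 3.6 units closer together.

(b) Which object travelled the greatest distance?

the cyan sphere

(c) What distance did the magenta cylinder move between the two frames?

1.4

From (12.4, 6.0) to (11.7, 4.8), the magenta cylinder covered √(0.7² + 1.2²) ≈ 1.4 units.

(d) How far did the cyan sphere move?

3.5

From (9.7, 4.8) to (6.8, 2.9), the cyan sphere covered √(2.9² + 1.9²) ≈ 3.5 units.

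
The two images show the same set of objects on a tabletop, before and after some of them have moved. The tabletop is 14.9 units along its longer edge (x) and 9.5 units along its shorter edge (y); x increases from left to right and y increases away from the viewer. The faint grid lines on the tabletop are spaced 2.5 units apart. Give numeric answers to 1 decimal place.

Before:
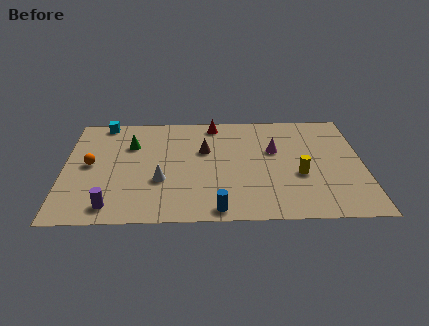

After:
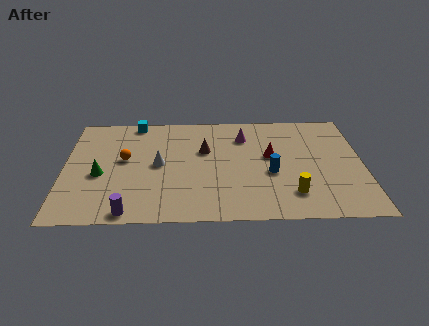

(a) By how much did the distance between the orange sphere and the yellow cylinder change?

-1.6

Before: roughly 10.5 units apart; after: 8.9. That's 1.6 units closer together.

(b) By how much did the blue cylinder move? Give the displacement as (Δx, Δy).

(2.7, 3.0)

The blue cylinder was at about (7.6, 0.9) and moved to about (10.3, 3.9).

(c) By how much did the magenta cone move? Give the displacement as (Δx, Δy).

(-1.5, 1.3)

The magenta cone was at about (10.5, 5.9) and moved to about (9.0, 7.2).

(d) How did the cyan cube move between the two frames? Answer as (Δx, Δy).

(1.6, 0.0)

The cyan cube was at about (1.9, 8.7) and moved to about (3.5, 8.7).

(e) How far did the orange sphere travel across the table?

1.7

From (1.3, 4.9) to (3.0, 5.3), the orange sphere covered √(1.7² + 0.4²) ≈ 1.7 units.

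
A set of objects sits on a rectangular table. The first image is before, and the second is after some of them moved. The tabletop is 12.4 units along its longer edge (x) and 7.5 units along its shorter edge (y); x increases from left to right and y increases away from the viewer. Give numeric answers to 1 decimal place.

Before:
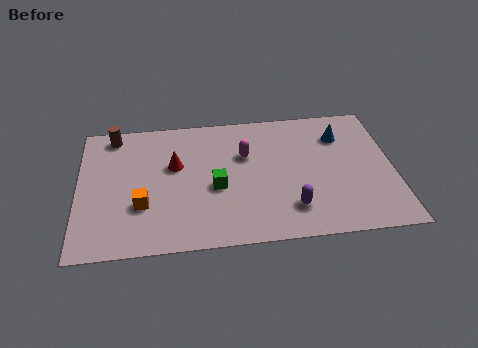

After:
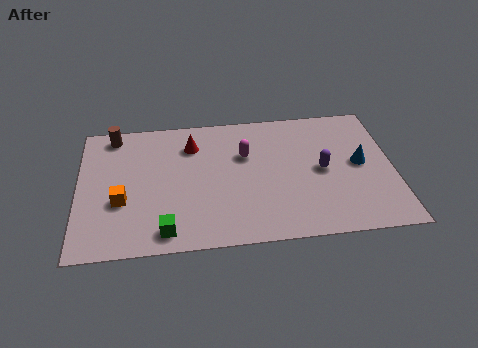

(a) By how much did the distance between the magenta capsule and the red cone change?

-0.6

The distance was about 2.8 in the first image and 2.2 in the second, so they moved 0.6 units closer together.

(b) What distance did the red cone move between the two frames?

1.3

From (3.8, 4.6) to (4.5, 5.7), the red cone covered √(0.7² + 1.1²) ≈ 1.3 units.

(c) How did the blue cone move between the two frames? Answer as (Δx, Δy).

(0.7, -1.7)

The blue cone was at about (10.4, 5.6) and moved to about (11.1, 3.9).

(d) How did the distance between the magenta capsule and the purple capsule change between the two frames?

-0.4

Before: roughly 3.6 units apart; after: 3.2. That's 0.4 units closer together.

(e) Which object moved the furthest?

the green cube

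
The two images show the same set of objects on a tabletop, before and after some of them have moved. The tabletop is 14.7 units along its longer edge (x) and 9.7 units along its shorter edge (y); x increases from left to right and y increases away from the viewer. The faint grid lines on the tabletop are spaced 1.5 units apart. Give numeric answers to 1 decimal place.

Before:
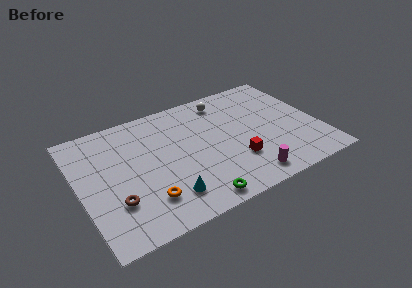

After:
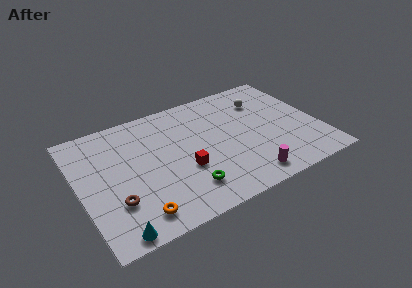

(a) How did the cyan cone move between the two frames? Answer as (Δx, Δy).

(-3.3, -1.2)

The cyan cone started near (4.9, 2.0) and ended near (1.6, 0.8).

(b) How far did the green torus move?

1.2

From (6.5, 1.0) to (6.1, 2.1), the green torus covered √(0.4² + 1.1²) ≈ 1.2 units.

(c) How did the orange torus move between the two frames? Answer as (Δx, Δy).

(-0.7, -0.8)

The orange torus was at about (3.7, 2.3) and moved to about (3.0, 1.5).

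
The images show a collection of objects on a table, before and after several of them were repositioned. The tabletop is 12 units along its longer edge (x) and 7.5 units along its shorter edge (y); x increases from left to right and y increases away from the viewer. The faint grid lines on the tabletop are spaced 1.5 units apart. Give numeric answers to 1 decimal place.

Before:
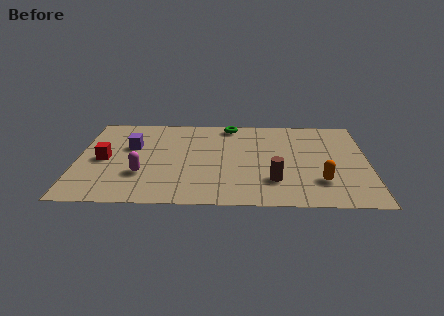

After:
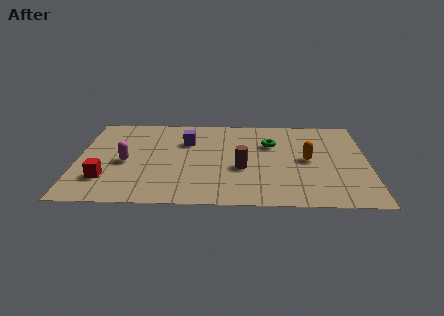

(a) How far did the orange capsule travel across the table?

1.9

The orange capsule was near (10.0, 2.0) before and (9.5, 3.8) after, so it travelled √(0.5² + 1.8²) ≈ 1.9 units.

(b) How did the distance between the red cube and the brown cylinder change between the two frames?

-1.5

They were about 7.2 units apart before and 5.7 after — 1.5 units closer together.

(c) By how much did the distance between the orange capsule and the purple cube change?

-3.1

Before: roughly 8.3 units apart; after: 5.2. That's 3.1 units closer together.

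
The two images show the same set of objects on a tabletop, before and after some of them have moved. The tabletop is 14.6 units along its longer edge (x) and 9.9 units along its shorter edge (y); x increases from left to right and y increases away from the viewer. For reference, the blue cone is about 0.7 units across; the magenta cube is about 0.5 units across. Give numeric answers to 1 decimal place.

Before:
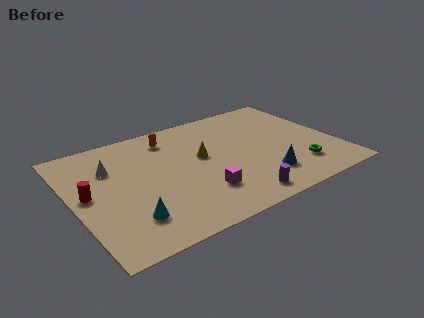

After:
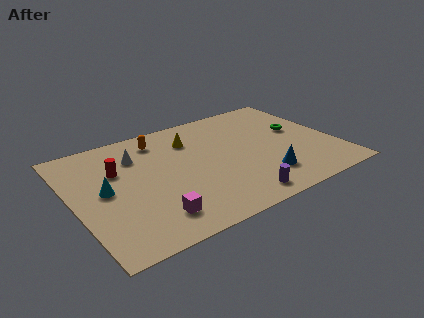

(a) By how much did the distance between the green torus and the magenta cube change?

+4.3

Before: roughly 5.5 units apart; after: 9.8. That's 4.3 units further apart.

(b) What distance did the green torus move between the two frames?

3.5

The green torus moved from about (12.1, 2.3) to (12.8, 5.7), a distance of √(0.7² + 3.4²) ≈ 3.5.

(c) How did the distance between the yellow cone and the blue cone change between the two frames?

+1.6

The distance was about 4.4 in the first image and 6.0 in the second, so they moved 1.6 units further apart.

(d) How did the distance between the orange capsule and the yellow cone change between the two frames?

-1.0

Before: roughly 2.9 units apart; after: 1.9. That's 1.0 units closer together.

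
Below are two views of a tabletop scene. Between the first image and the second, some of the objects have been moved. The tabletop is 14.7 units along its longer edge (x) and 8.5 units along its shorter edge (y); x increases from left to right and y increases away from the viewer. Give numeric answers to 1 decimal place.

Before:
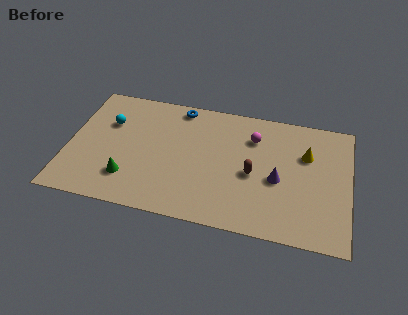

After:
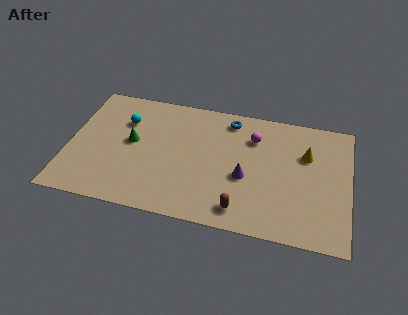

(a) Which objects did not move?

the magenta sphere and the yellow cone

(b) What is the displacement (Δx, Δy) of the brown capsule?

(-0.5, -2.5)

The brown capsule was at about (9.7, 3.8) and moved to about (9.2, 1.3).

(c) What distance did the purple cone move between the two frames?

1.7

From (11.0, 3.7) to (9.3, 3.5), the purple cone covered √(1.7² + 0.2²) ≈ 1.7 units.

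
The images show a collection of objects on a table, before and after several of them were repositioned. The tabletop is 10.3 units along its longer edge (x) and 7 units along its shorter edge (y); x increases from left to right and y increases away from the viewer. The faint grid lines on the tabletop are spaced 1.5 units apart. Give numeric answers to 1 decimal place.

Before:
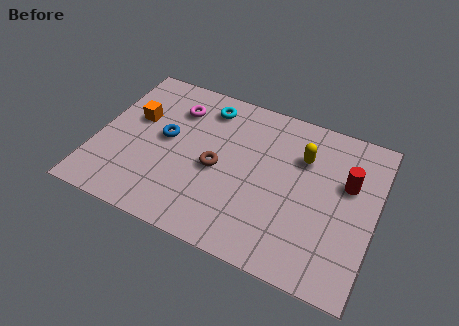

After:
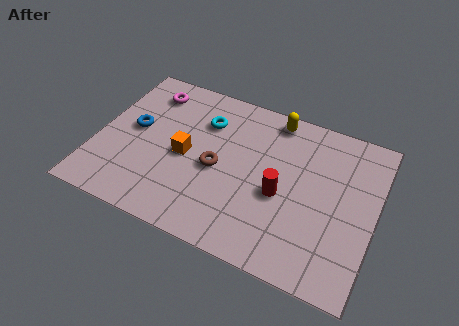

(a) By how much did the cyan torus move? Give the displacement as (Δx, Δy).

(0.0, -0.7)

From the two frames, the cyan torus sits at roughly (3.8, 5.8) before and (3.8, 5.1) after.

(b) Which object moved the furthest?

the red cylinder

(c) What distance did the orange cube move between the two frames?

2.2

The orange cube moved from about (1.3, 4.3) to (3.3, 3.3), a distance of √(2.0² + 1.0²) ≈ 2.2.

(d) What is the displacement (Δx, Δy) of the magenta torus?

(-1.1, 0.4)

The magenta torus was at about (2.7, 5.3) and moved to about (1.6, 5.7).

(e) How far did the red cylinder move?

2.7

From (9.2, 4.4) to (6.9, 3.0), the red cylinder covered √(2.3² + 1.4²) ≈ 2.7 units.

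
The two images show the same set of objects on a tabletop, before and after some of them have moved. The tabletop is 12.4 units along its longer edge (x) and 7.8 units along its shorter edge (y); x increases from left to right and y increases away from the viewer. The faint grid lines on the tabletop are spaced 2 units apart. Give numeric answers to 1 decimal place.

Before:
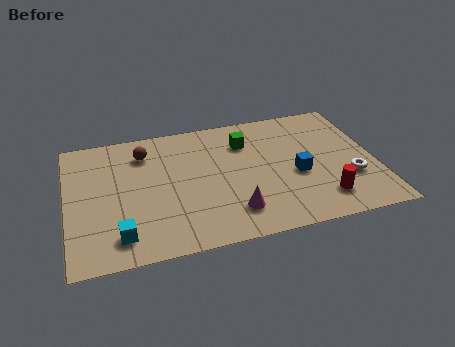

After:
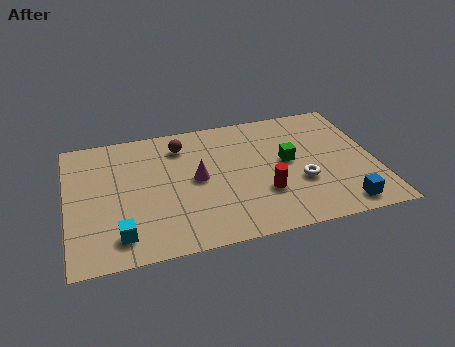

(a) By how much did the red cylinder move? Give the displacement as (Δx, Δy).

(-2.3, 0.9)

The red cylinder started near (10.1, 1.6) and ended near (7.8, 2.5).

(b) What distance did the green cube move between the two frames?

2.3

From (7.3, 5.8) to (8.9, 4.2), the green cube covered √(1.6² + 1.6²) ≈ 2.3 units.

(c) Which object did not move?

the cyan cube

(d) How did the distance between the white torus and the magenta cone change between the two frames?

-0.6

They were about 4.9 units apart before and 4.3 after — 0.6 units closer together.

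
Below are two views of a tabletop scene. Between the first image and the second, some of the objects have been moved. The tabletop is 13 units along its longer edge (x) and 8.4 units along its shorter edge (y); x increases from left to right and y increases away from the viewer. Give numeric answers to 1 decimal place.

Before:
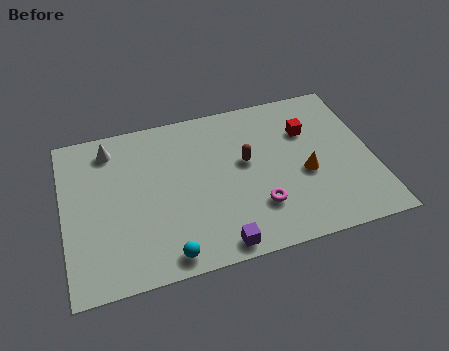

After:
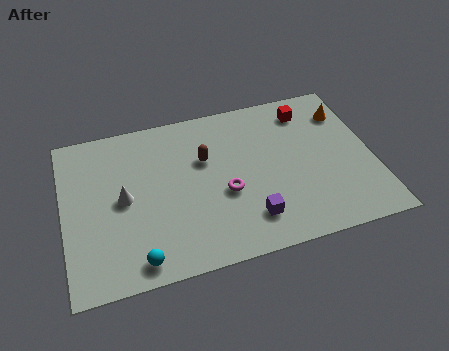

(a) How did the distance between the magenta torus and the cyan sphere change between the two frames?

+0.4

The distance was about 4.1 in the first image and 4.5 in the second, so they moved 0.4 units further apart.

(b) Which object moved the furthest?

the orange cone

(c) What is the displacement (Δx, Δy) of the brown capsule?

(-1.7, 0.6)

The brown capsule started near (7.7, 4.8) and ended near (6.0, 5.4).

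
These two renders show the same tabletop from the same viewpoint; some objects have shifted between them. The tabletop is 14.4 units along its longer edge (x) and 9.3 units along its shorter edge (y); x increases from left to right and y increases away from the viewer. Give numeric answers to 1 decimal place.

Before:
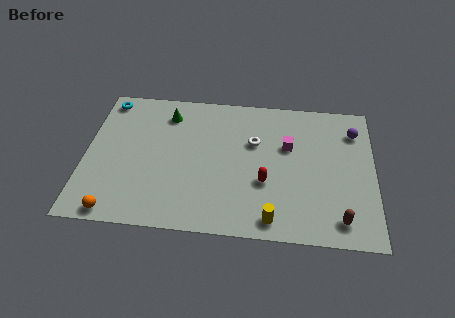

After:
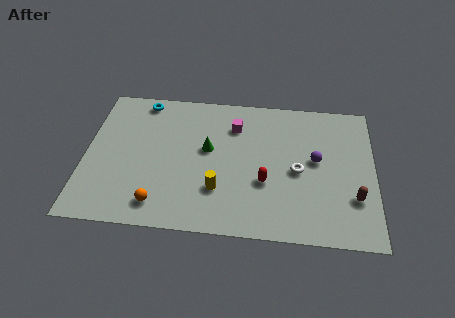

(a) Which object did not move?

the red capsule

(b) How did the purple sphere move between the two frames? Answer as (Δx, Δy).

(-1.9, -2.1)

From the two frames, the purple sphere sits at roughly (13.4, 7.2) before and (11.5, 5.1) after.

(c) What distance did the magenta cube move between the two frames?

2.9

The magenta cube moved from about (10.1, 5.9) to (7.4, 7.0), a distance of √(2.7² + 1.1²) ≈ 2.9.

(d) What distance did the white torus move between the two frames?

2.8

From (8.4, 6.0) to (10.6, 4.3), the white torus covered √(2.2² + 1.7²) ≈ 2.8 units.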